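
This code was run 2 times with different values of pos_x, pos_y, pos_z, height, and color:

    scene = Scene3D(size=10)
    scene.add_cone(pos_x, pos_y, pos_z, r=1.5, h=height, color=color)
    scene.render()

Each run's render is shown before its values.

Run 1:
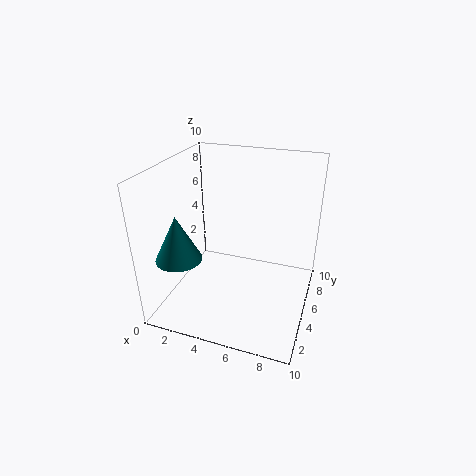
pos_x = 2; pos_y = 2; pos_z = 4.5; height = 3; color = 'teal'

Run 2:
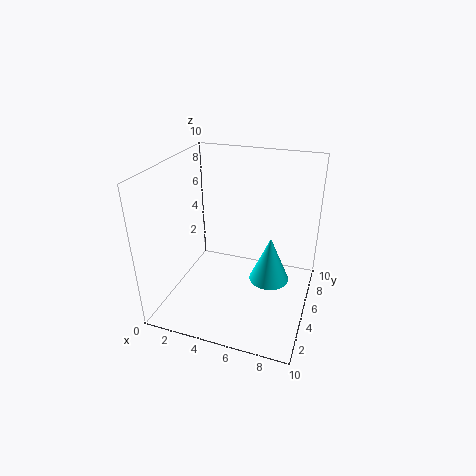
pos_x = 7; pos_y = 6.5; pos_z = 1; height = 3.5; color = 'cyan'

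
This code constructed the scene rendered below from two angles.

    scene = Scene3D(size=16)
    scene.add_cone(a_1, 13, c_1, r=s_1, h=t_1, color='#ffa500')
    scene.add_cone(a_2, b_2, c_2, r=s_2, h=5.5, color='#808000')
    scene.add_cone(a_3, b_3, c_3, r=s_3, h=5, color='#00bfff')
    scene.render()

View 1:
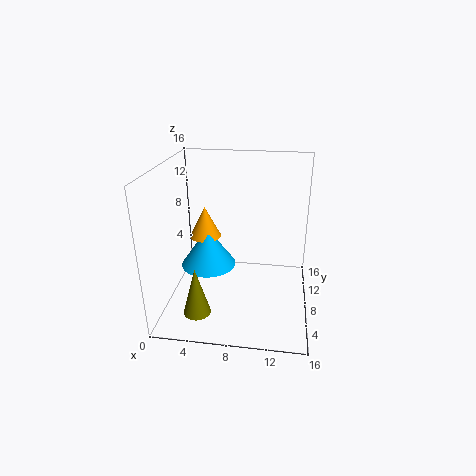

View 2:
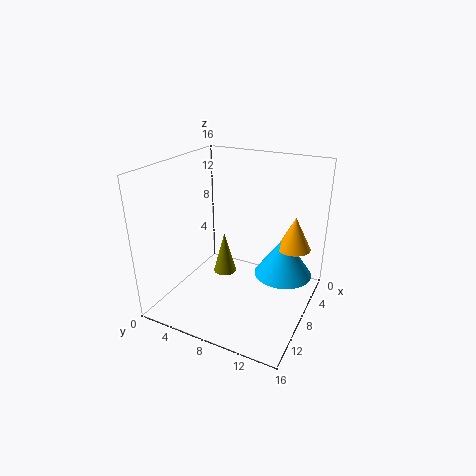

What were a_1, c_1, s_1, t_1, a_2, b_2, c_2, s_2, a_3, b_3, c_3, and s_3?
a_1 = 3, c_1 = 5.5, s_1 = 2, t_1 = 4, a_2 = 4, b_2 = 4, c_2 = 0.5, s_2 = 1.5, a_3 = 3.5, b_3 = 12, c_3 = 2, s_3 = 3.5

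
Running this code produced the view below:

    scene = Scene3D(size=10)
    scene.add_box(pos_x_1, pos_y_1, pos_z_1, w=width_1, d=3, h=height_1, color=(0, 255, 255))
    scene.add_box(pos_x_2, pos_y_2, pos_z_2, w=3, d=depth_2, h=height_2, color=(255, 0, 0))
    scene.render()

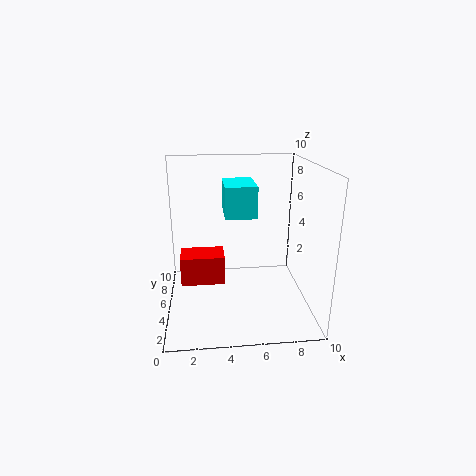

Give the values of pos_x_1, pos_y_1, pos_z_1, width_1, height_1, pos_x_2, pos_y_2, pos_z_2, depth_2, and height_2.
pos_x_1 = 4
pos_y_1 = 3
pos_z_1 = 7
width_1 = 2
height_1 = 2
pos_x_2 = 1
pos_y_2 = 4
pos_z_2 = 2
depth_2 = 2
height_2 = 2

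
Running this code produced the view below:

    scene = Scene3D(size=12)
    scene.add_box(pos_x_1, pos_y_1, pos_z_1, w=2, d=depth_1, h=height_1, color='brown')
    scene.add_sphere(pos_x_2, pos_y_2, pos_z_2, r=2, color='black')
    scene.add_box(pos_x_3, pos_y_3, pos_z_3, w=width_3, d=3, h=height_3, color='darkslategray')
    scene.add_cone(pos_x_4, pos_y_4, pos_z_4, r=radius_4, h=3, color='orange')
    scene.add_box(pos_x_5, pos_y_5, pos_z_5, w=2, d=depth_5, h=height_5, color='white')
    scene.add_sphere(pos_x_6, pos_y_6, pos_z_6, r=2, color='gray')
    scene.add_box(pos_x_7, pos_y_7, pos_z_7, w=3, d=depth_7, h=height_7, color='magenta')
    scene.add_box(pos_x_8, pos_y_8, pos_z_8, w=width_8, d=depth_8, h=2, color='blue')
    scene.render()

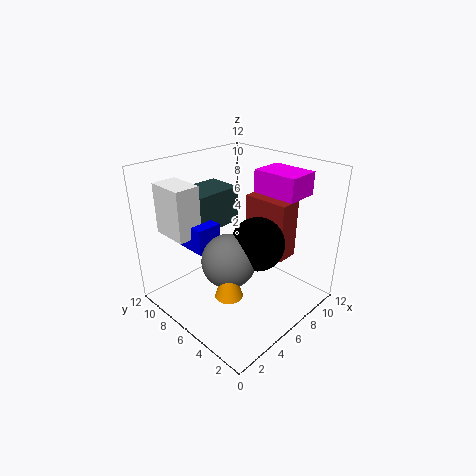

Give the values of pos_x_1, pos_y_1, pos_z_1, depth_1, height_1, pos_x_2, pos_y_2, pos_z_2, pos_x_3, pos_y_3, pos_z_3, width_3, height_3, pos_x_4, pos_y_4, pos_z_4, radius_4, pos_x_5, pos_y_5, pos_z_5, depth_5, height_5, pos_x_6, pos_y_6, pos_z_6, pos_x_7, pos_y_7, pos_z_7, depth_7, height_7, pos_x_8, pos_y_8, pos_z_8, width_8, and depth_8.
pos_x_1 = 8, pos_y_1 = 3, pos_z_1 = 4, depth_1 = 4, height_1 = 5, pos_x_2 = 5, pos_y_2 = 3, pos_z_2 = 7, pos_x_3 = 3, pos_y_3 = 7, pos_z_3 = 7, width_3 = 4, height_3 = 3, pos_x_4 = 2, pos_y_4 = 3, pos_z_4 = 4, radius_4 = 1, pos_x_5 = 1, pos_y_5 = 7, pos_z_5 = 7, depth_5 = 3, height_5 = 4, pos_x_6 = 3, pos_y_6 = 4, pos_z_6 = 6, pos_x_7 = 9, pos_y_7 = 3, pos_z_7 = 9, depth_7 = 4, height_7 = 2, pos_x_8 = 2, pos_y_8 = 6, pos_z_8 = 6, width_8 = 2, depth_8 = 3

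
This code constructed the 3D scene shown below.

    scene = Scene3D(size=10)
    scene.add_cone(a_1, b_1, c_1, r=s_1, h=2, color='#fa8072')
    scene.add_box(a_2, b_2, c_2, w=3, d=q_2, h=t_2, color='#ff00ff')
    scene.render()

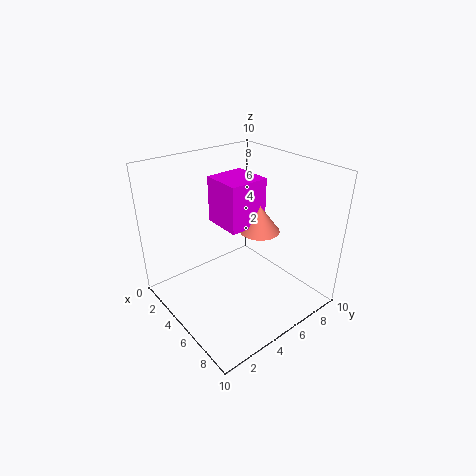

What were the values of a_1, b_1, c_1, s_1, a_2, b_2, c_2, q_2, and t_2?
a_1 = 4.5
b_1 = 7.5
c_1 = 4.5
s_1 = 1.5
a_2 = 1.5
b_2 = 5
c_2 = 5
q_2 = 3
t_2 = 3.5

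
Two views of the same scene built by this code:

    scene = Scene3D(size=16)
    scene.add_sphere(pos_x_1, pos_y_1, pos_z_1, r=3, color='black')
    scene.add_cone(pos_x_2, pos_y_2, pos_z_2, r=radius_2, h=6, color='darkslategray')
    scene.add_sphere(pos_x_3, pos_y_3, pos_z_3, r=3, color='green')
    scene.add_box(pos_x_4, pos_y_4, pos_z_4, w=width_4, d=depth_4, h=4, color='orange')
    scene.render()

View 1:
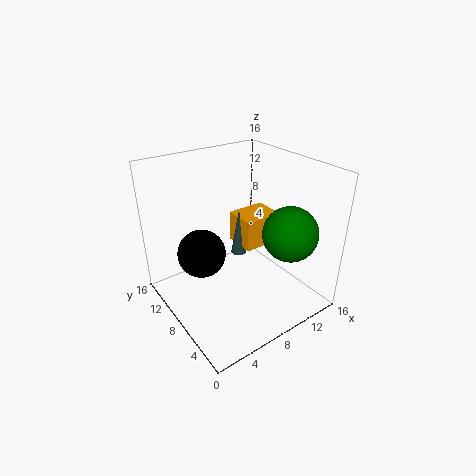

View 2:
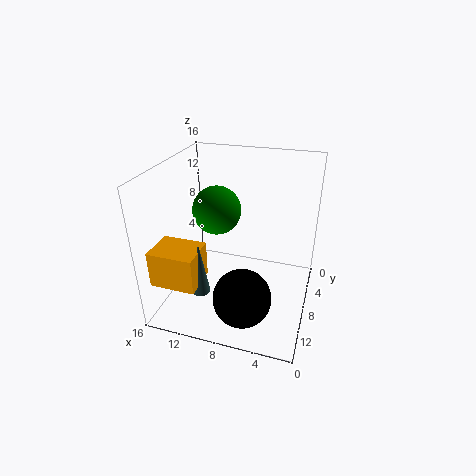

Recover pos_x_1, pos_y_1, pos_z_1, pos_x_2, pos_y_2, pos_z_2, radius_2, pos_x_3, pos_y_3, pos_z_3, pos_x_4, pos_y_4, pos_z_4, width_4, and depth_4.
pos_x_1 = 6; pos_y_1 = 13; pos_z_1 = 4; pos_x_2 = 11; pos_y_2 = 12; pos_z_2 = 3; radius_2 = 1; pos_x_3 = 12; pos_y_3 = 4; pos_z_3 = 9; pos_x_4 = 11; pos_y_4 = 10; pos_z_4 = 4; width_4 = 5; depth_4 = 4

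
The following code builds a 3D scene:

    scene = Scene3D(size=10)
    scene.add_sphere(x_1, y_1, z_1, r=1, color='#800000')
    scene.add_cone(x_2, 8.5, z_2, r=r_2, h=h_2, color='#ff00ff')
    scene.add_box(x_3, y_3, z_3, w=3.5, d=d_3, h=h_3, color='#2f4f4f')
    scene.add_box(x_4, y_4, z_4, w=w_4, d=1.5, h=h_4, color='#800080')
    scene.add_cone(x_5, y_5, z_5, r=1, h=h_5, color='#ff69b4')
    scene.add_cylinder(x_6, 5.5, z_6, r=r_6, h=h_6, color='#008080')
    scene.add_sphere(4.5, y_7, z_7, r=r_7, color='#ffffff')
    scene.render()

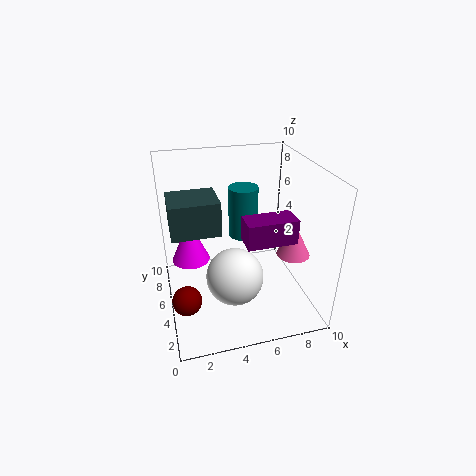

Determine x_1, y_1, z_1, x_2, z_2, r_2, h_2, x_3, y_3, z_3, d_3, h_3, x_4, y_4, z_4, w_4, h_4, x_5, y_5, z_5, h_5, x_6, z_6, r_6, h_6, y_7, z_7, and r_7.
x_1 = 1; y_1 = 3.5; z_1 = 1.5; x_2 = 2; z_2 = 1.5; r_2 = 1.5; h_2 = 3.5; x_3 = 0.5; y_3 = 5.5; z_3 = 5; d_3 = 3; h_3 = 2.5; x_4 = 4.5; y_4 = 1; z_4 = 6.5; w_4 = 3; h_4 = 1.5; x_5 = 7.5; y_5 = 1.5; z_5 = 5.5; h_5 = 2; x_6 = 5.5; z_6 = 5; r_6 = 1; h_6 = 3.5; y_7 = 4; z_7 = 2.5; r_7 = 2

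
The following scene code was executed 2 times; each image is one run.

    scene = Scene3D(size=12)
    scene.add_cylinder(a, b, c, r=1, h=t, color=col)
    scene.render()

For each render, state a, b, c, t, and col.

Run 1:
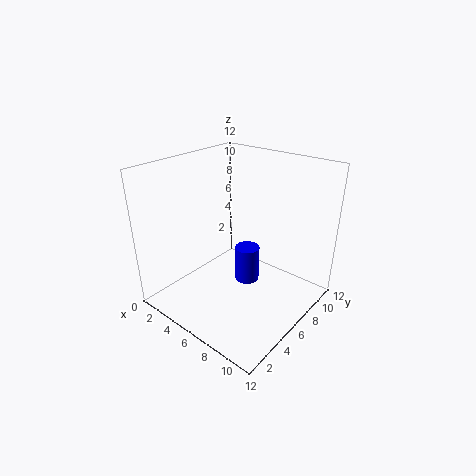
a = 7, b = 6, c = 2.5, t = 3, col = 'blue'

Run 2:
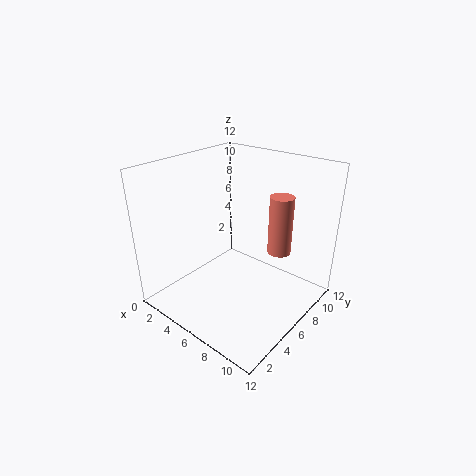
a = 8.5, b = 8.5, c = 4.5, t = 5, col = 'salmon'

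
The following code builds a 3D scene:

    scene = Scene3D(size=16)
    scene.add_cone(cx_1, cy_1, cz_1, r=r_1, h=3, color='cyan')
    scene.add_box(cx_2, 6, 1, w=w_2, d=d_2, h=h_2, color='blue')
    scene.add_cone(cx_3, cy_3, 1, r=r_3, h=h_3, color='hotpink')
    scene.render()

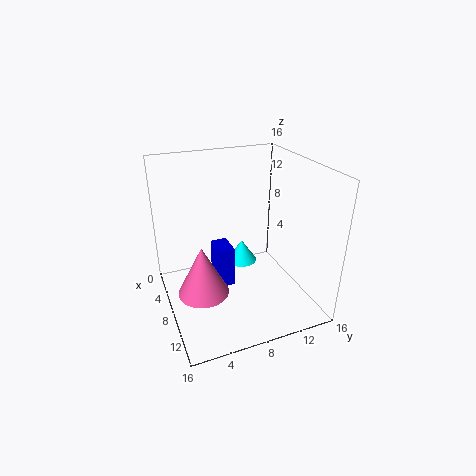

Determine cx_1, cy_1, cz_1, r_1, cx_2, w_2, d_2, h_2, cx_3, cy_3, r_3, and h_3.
cx_1 = 2
cy_1 = 11
cz_1 = 1
r_1 = 2
cx_2 = 4
w_2 = 3
d_2 = 2
h_2 = 5
cx_3 = 7
cy_3 = 4
r_3 = 3
h_3 = 6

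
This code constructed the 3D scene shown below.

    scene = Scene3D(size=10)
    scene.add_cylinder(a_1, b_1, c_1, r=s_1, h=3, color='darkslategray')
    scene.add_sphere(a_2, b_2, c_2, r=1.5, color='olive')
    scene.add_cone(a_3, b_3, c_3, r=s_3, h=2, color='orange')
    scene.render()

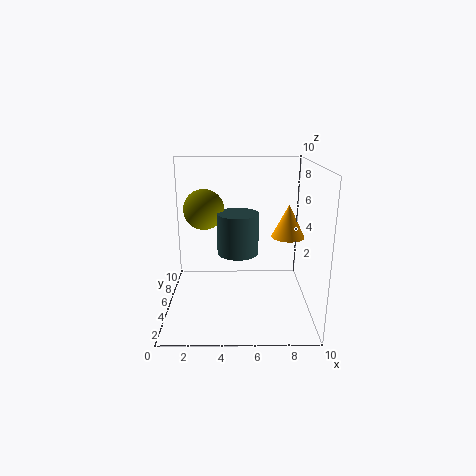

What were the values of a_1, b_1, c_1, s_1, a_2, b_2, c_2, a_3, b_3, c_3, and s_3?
a_1 = 5
b_1 = 6
c_1 = 3.5
s_1 = 1.5
a_2 = 2.5
b_2 = 7
c_2 = 6.5
a_3 = 8
b_3 = 2.5
c_3 = 6
s_3 = 1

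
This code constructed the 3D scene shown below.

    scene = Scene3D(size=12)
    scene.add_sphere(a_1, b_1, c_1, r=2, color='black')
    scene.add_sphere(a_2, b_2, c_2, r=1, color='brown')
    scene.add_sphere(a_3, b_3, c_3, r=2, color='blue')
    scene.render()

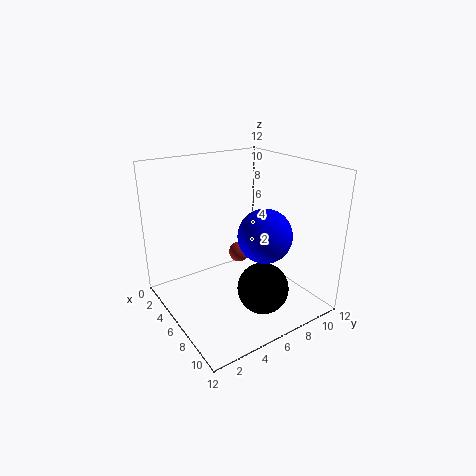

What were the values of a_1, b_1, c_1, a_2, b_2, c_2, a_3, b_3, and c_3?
a_1 = 9.5; b_1 = 6; c_1 = 3; a_2 = 2.5; b_2 = 8.5; c_2 = 2.5; a_3 = 9.5; b_3 = 6; c_3 = 7.5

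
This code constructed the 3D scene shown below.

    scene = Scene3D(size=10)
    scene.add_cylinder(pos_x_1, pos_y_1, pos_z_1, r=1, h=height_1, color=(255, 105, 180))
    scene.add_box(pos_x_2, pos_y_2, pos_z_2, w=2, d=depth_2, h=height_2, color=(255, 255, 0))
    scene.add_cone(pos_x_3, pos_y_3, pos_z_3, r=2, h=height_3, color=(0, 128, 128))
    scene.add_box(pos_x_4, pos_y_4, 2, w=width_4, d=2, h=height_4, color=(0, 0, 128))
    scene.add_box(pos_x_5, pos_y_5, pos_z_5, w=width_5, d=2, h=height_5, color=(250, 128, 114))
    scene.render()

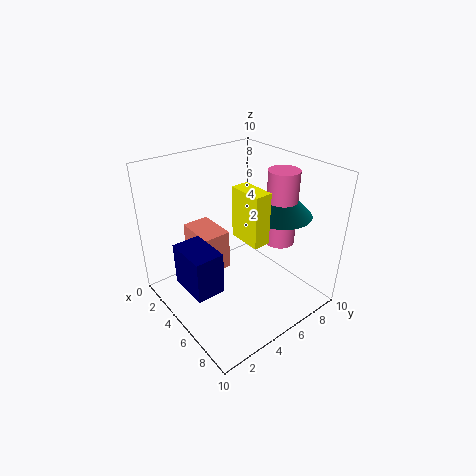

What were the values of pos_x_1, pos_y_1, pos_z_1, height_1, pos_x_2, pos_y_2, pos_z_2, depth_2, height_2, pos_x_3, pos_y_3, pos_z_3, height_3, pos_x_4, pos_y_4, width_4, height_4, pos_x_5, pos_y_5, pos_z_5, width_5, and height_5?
pos_x_1 = 7; pos_y_1 = 7; pos_z_1 = 5; height_1 = 5; pos_x_2 = 7; pos_y_2 = 3; pos_z_2 = 7; depth_2 = 1; height_2 = 3; pos_x_3 = 7; pos_y_3 = 7; pos_z_3 = 7; height_3 = 2; pos_x_4 = 3; pos_y_4 = 1; width_4 = 3; height_4 = 3; pos_x_5 = 1; pos_y_5 = 3; pos_z_5 = 2; width_5 = 3; height_5 = 3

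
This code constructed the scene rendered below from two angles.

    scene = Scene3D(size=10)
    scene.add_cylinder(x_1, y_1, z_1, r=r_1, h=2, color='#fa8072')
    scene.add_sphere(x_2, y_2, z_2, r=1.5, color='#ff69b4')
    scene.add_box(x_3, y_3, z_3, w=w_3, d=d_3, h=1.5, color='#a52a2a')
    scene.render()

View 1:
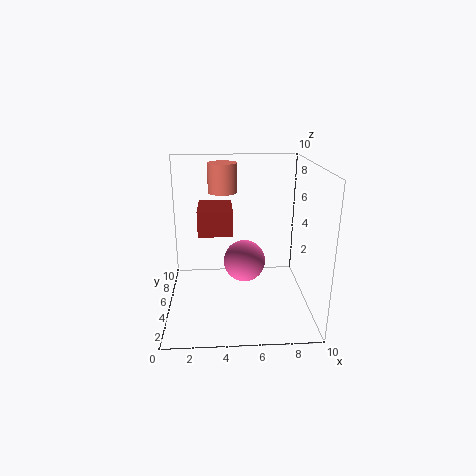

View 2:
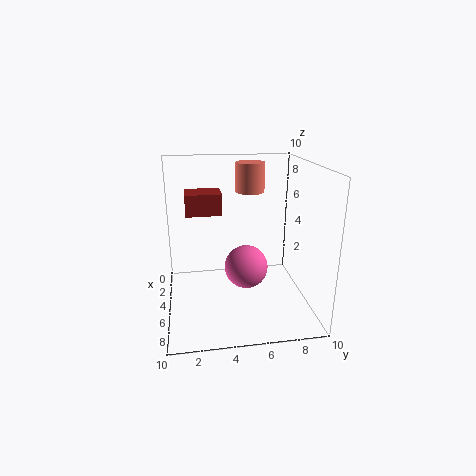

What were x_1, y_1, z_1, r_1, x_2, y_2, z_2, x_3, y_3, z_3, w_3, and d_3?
x_1 = 4
y_1 = 6
z_1 = 8
r_1 = 1
x_2 = 5.5
y_2 = 5.5
z_2 = 3
x_3 = 2.5
y_3 = 1.5
z_3 = 6.5
w_3 = 2
d_3 = 2.5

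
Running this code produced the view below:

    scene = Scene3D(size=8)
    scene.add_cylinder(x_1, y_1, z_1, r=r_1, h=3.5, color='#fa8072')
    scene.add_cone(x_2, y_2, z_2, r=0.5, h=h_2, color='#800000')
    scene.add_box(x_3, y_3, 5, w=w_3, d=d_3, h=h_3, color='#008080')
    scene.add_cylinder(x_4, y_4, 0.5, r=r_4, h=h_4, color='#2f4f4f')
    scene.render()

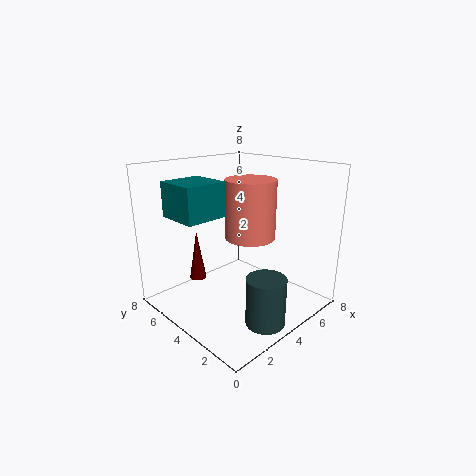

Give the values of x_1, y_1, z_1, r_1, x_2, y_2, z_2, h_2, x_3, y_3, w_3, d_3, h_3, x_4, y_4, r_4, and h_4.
x_1 = 5.5
y_1 = 4.5
z_1 = 3.5
r_1 = 1.5
x_2 = 3
y_2 = 6.5
z_2 = 1
h_2 = 3
x_3 = 1.5
y_3 = 5
w_3 = 2.5
d_3 = 2.5
h_3 = 2
x_4 = 3
y_4 = 1
r_4 = 1
h_4 = 2.5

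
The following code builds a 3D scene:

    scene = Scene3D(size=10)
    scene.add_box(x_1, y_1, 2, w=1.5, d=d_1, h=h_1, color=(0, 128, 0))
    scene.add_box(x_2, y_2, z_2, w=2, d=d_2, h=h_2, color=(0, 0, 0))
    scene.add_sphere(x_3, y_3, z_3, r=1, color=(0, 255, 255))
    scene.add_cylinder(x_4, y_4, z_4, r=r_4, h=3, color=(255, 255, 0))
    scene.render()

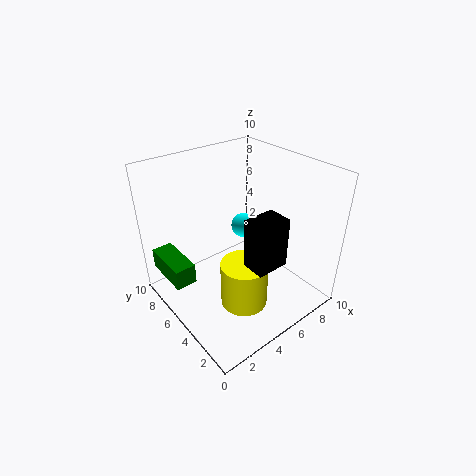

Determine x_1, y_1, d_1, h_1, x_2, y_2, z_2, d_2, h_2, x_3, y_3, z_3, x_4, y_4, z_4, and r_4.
x_1 = 0.5
y_1 = 6
d_1 = 3.5
h_1 = 1.5
x_2 = 3
y_2 = 0.5
z_2 = 5.5
d_2 = 1.5
h_2 = 3
x_3 = 8
y_3 = 8
z_3 = 3.5
x_4 = 3.5
y_4 = 2.5
z_4 = 2
r_4 = 1.5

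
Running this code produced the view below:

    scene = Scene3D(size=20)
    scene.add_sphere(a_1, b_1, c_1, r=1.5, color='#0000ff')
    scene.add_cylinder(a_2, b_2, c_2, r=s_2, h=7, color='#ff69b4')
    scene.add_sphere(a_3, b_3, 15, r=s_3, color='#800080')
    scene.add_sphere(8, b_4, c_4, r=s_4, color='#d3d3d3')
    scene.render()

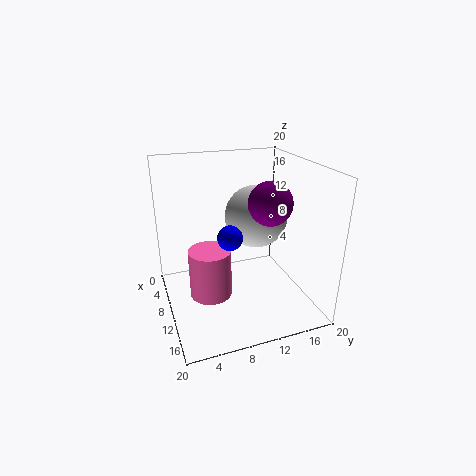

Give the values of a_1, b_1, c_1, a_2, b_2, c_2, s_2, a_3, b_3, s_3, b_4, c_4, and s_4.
a_1 = 15.5; b_1 = 7; c_1 = 13; a_2 = 9.5; b_2 = 6; c_2 = 1.5; s_2 = 3; a_3 = 11.5; b_3 = 14; s_3 = 3; b_4 = 13.5; c_4 = 12; s_4 = 4.5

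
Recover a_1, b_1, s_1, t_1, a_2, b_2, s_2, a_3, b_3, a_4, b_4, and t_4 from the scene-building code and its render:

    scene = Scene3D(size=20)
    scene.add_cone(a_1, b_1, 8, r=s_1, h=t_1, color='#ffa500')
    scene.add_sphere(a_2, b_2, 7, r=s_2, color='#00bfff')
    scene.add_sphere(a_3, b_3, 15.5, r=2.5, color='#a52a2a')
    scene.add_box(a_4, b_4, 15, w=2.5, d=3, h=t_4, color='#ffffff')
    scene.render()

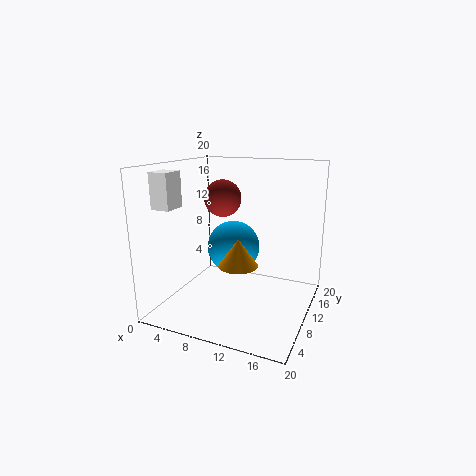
a_1 = 12
b_1 = 5.5
s_1 = 2.5
t_1 = 3.5
a_2 = 7.5
b_2 = 14
s_2 = 4
a_3 = 8
b_3 = 9.5
a_4 = 2
b_4 = 2
t_4 = 4.5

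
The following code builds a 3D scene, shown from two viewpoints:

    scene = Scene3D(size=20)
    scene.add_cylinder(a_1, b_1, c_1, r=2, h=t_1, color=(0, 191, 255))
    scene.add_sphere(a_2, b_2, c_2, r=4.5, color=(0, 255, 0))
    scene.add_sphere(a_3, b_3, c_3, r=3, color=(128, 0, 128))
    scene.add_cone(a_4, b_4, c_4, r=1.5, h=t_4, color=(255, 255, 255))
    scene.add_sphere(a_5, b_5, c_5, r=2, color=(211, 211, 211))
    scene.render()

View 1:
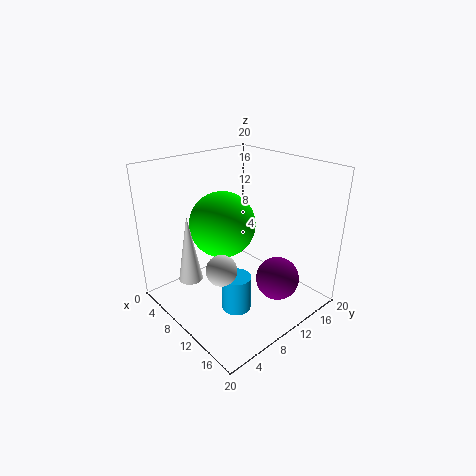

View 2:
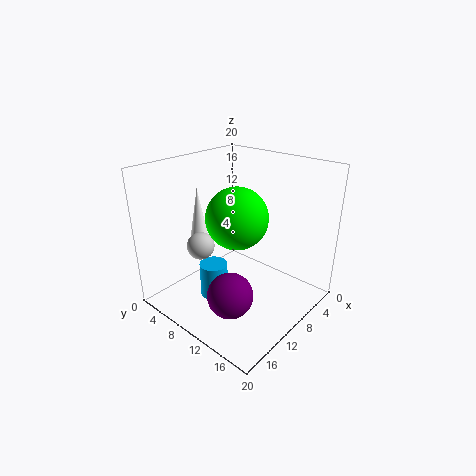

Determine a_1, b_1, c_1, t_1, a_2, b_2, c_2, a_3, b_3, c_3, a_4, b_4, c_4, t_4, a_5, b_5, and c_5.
a_1 = 12.5
b_1 = 7.5
c_1 = 1
t_1 = 5
a_2 = 8.5
b_2 = 8.5
c_2 = 12
a_3 = 15
b_3 = 13
c_3 = 4.5
a_4 = 10
b_4 = 2
c_4 = 7
t_4 = 8.5
a_5 = 12.5
b_5 = 5
c_5 = 8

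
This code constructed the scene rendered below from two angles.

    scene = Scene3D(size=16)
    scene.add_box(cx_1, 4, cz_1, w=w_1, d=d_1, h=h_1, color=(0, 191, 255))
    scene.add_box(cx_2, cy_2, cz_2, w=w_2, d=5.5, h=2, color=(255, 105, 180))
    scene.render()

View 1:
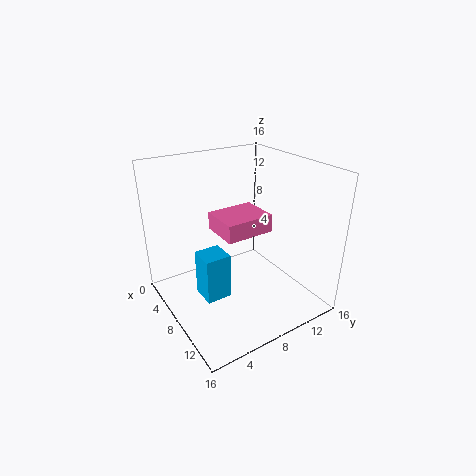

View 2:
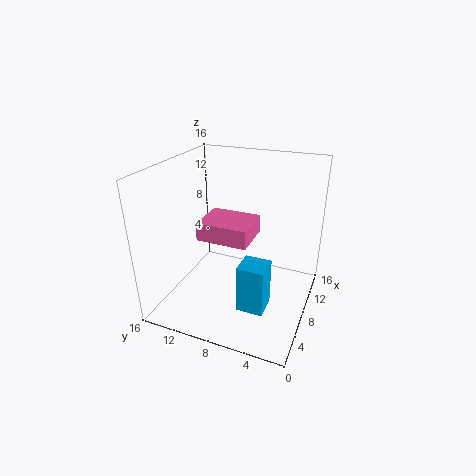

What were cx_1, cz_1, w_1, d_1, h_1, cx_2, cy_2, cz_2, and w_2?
cx_1 = 5
cz_1 = 0.5
w_1 = 3
d_1 = 3
h_1 = 5.5
cx_2 = 5
cy_2 = 6
cz_2 = 8.5
w_2 = 4.5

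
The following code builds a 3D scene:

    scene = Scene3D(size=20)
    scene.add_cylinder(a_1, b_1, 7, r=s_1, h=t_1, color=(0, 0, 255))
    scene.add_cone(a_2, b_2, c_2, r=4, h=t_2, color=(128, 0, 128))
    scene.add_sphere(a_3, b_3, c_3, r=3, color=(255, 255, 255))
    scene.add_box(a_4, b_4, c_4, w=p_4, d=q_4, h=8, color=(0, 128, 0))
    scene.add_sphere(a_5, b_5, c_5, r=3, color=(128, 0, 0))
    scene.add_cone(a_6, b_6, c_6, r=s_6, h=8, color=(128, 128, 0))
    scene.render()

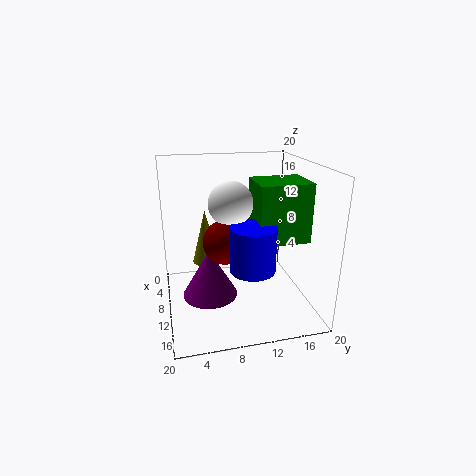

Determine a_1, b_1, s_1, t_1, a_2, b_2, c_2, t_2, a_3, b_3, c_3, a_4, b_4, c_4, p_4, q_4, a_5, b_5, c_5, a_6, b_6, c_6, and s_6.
a_1 = 14; b_1 = 11; s_1 = 3; t_1 = 6; a_2 = 9; b_2 = 6; c_2 = 1; t_2 = 7; a_3 = 10; b_3 = 9; c_3 = 15; a_4 = 8; b_4 = 12; c_4 = 10; p_4 = 6; q_4 = 7; a_5 = 11; b_5 = 8; c_5 = 10; a_6 = 6; b_6 = 6; c_6 = 5; s_6 = 2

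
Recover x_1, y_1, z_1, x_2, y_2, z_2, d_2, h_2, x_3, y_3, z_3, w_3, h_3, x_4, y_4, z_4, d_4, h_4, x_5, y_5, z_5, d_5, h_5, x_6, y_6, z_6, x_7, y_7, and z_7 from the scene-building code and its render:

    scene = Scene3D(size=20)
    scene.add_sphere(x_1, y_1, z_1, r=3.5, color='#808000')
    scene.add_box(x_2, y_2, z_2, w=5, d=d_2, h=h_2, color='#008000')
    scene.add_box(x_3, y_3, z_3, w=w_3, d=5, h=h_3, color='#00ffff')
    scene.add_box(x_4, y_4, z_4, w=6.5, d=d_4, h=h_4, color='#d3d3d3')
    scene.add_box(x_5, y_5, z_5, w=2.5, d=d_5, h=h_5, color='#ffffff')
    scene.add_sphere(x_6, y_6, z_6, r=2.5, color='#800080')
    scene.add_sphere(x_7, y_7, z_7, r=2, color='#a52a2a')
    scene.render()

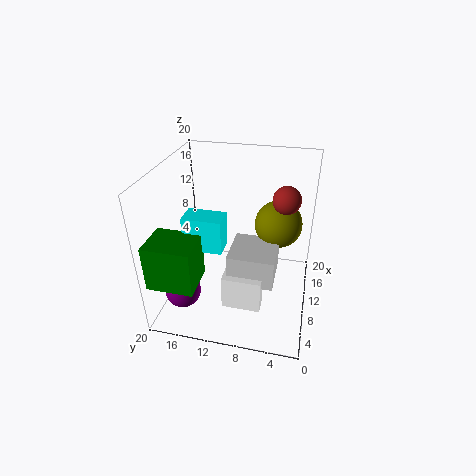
x_1 = 15
y_1 = 5
z_1 = 10
x_2 = 0.5
y_2 = 13.5
z_2 = 7
d_2 = 6
h_2 = 6
x_3 = 5
y_3 = 11
z_3 = 10.5
w_3 = 3
h_3 = 4.5
x_4 = 7
y_4 = 4.5
z_4 = 4
d_4 = 6.5
h_4 = 4.5
x_5 = 6
y_5 = 6
z_5 = 0.5
d_5 = 5.5
h_5 = 5
x_6 = 5.5
y_6 = 17
z_6 = 3
x_7 = 14
y_7 = 4
z_7 = 14.5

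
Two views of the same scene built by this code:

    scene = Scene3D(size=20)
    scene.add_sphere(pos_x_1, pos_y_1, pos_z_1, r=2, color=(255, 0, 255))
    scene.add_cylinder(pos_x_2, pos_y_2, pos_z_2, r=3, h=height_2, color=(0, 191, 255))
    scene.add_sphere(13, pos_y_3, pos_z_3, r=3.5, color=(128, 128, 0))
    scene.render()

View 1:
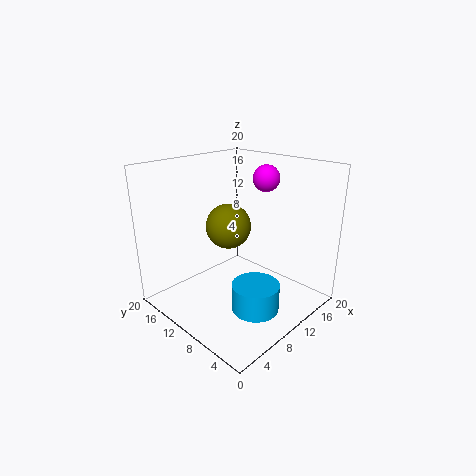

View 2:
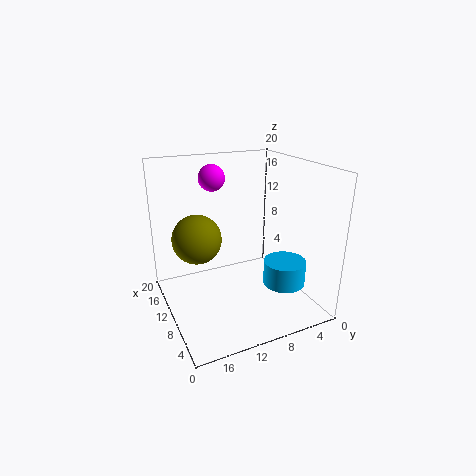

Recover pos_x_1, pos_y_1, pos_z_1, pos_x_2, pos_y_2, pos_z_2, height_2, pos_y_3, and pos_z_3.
pos_x_1 = 17, pos_y_1 = 11, pos_z_1 = 17, pos_x_2 = 7, pos_y_2 = 4, pos_z_2 = 3, height_2 = 3.5, pos_y_3 = 15, pos_z_3 = 9.5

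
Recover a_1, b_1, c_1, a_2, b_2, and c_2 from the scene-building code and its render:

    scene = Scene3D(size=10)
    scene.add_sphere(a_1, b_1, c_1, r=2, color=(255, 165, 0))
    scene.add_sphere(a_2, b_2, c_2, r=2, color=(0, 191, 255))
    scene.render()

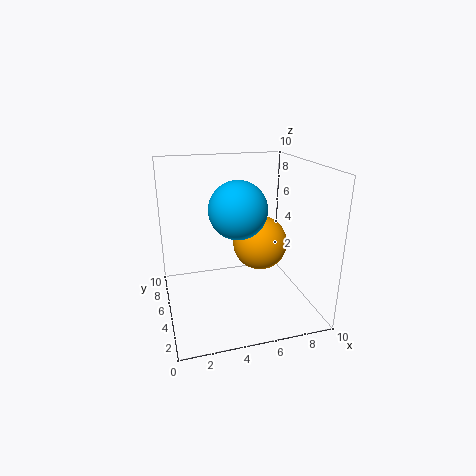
a_1 = 7; b_1 = 6; c_1 = 4; a_2 = 5; b_2 = 5; c_2 = 7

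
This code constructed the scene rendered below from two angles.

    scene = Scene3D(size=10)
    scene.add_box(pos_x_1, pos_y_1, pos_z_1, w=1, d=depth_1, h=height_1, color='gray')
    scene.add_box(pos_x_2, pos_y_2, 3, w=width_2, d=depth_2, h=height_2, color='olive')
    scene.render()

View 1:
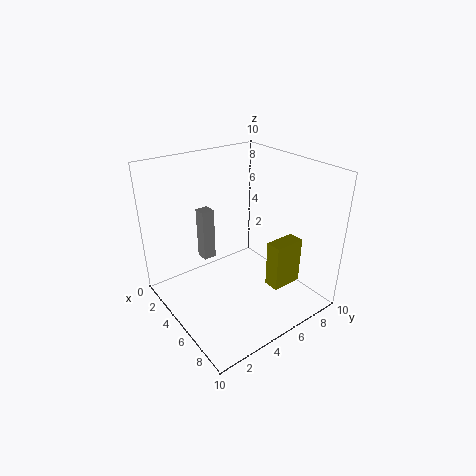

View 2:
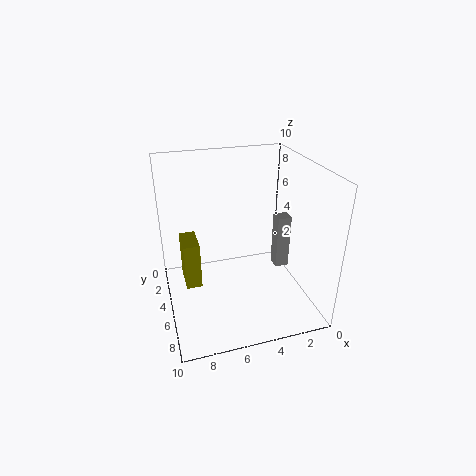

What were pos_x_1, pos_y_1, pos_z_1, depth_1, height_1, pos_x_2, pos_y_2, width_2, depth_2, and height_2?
pos_x_1 = 1; pos_y_1 = 4; pos_z_1 = 2; depth_1 = 1; height_1 = 4; pos_x_2 = 8; pos_y_2 = 5; width_2 = 1; depth_2 = 2; height_2 = 3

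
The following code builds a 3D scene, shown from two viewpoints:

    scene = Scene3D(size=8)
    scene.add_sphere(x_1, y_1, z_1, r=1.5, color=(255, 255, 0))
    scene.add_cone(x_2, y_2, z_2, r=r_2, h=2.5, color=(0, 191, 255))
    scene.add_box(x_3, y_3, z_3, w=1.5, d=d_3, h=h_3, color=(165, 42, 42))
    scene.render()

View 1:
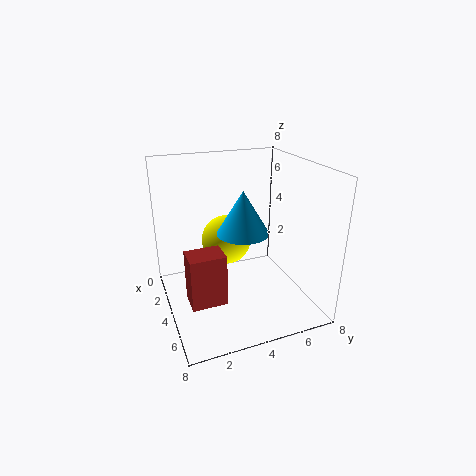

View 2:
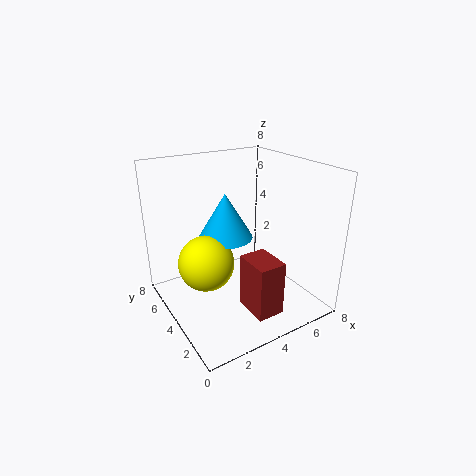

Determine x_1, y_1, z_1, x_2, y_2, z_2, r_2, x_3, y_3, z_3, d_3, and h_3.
x_1 = 2; y_1 = 4; z_1 = 3; x_2 = 3.5; y_2 = 4.5; z_2 = 4; r_2 = 1.5; x_3 = 3.5; y_3 = 1; z_3 = 0.5; d_3 = 2; h_3 = 3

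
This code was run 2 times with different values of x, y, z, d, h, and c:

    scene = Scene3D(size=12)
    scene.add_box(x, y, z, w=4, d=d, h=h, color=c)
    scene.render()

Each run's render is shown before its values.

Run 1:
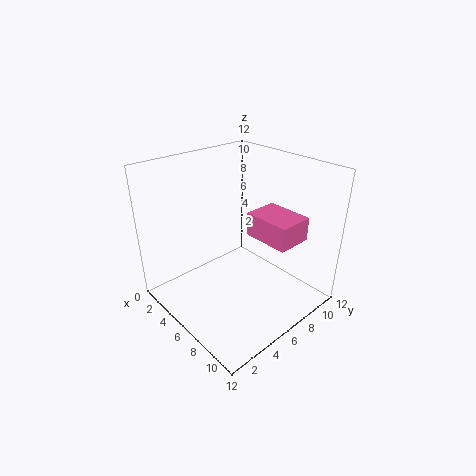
x = 6
y = 7
z = 6
d = 3
h = 2
c = 'hotpink'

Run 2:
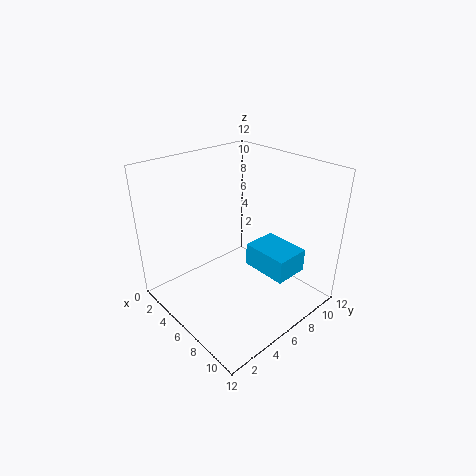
x = 6
y = 7
z = 3
d = 3
h = 2
c = 'deepskyblue'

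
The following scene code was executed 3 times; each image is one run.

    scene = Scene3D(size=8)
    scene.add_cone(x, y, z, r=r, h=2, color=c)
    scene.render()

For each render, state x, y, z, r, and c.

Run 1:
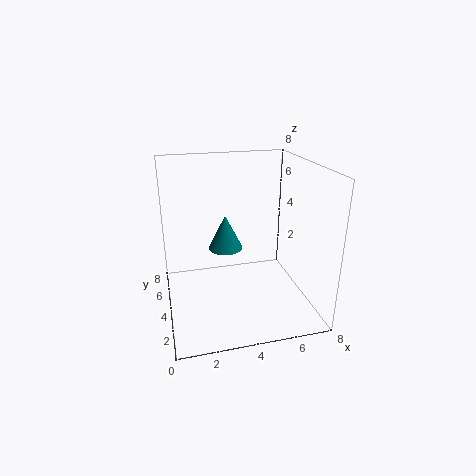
x = 3.5; y = 5; z = 3; r = 1; c = 'teal'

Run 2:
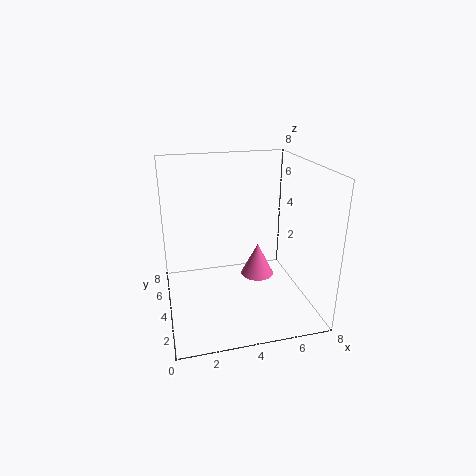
x = 5.5; y = 5; z = 1; r = 1; c = 'hotpink'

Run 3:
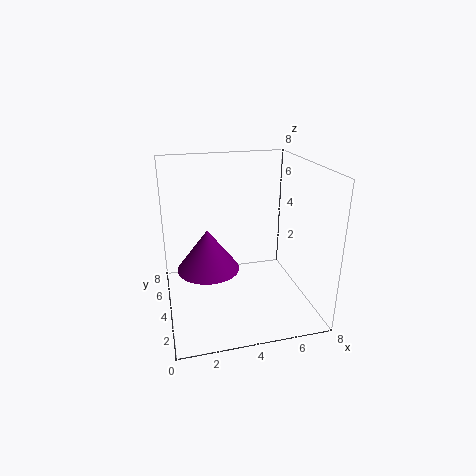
x = 2; y = 2; z = 3.5; r = 1.5; c = 'purple'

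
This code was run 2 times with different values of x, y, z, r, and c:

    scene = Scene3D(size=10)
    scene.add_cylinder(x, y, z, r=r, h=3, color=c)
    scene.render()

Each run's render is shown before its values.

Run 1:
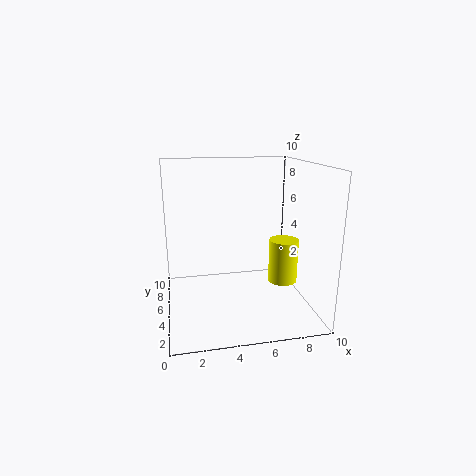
x = 8; y = 4; z = 2; r = 1; c = 'yellow'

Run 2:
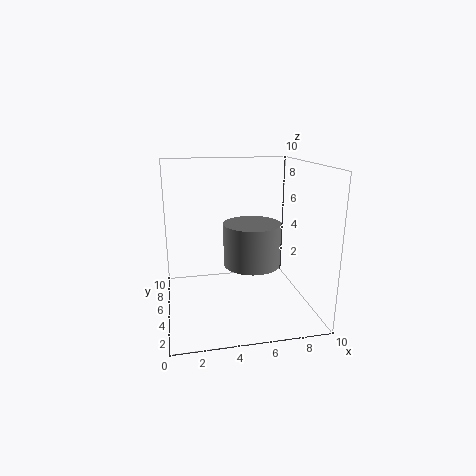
x = 6; y = 5; z = 3; r = 2; c = 'gray'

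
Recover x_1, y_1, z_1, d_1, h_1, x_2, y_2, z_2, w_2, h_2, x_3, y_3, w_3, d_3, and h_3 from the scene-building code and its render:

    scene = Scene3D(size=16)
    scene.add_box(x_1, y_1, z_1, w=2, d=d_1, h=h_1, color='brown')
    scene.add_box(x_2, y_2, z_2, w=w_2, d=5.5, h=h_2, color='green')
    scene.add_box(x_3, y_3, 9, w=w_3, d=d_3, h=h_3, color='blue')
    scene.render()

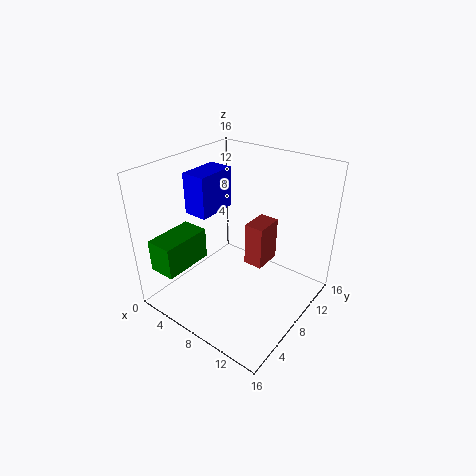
x_1 = 10; y_1 = 6.5; z_1 = 6.5; d_1 = 3; h_1 = 4.5; x_2 = 2; y_2 = 0.5; z_2 = 5.5; w_2 = 3; h_2 = 3.5; x_3 = 0.5; y_3 = 7.5; w_3 = 3; d_3 = 5; h_3 = 5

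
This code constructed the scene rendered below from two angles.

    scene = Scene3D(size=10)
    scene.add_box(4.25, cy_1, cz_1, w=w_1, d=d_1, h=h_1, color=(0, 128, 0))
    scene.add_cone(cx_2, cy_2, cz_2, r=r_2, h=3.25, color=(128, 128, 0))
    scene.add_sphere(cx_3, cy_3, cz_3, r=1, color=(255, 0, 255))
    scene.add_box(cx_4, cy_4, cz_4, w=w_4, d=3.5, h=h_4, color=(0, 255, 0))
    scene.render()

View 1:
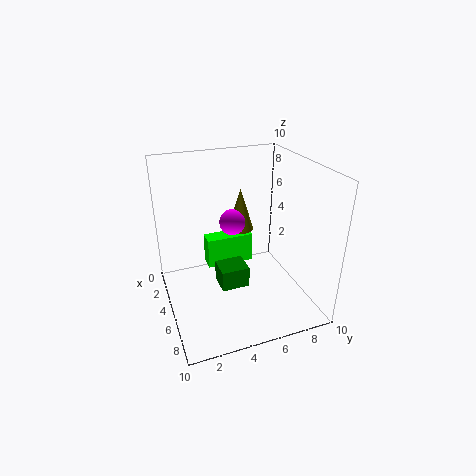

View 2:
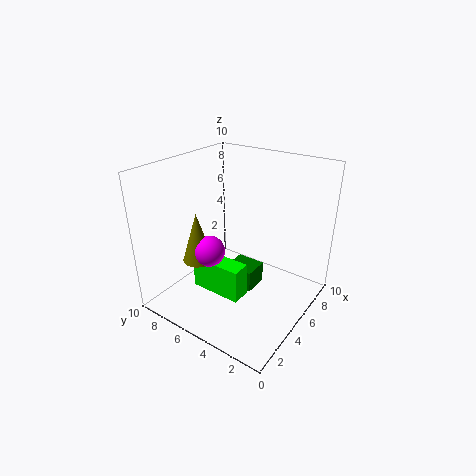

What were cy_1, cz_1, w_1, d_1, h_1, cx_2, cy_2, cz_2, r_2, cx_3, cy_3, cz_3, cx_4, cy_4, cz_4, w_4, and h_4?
cy_1 = 3.5, cz_1 = 1.5, w_1 = 1.75, d_1 = 2, h_1 = 1.5, cx_2 = 2.25, cy_2 = 6.25, cz_2 = 4.25, r_2 = 1, cx_3 = 2.5, cy_3 = 5.5, cz_3 = 5, cx_4 = 2.25, cy_4 = 3.25, cz_4 = 2, w_4 = 1.25, h_4 = 2.25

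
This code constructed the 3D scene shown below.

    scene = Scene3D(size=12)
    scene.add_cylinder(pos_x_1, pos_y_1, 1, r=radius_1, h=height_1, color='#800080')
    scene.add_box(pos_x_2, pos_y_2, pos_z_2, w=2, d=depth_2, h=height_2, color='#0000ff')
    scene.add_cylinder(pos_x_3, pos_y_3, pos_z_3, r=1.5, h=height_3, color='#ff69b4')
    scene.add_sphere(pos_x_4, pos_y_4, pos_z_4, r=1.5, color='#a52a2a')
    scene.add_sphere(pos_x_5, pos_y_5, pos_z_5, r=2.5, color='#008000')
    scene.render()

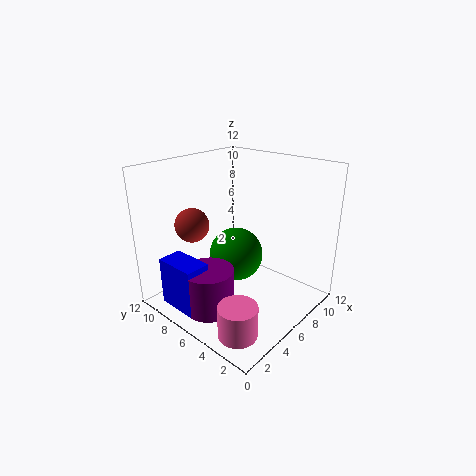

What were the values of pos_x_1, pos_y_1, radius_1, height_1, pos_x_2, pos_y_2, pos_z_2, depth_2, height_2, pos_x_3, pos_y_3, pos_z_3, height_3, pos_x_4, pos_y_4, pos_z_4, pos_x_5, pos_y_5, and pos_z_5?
pos_x_1 = 2.5; pos_y_1 = 6; radius_1 = 2; height_1 = 3.5; pos_x_2 = 0.5; pos_y_2 = 6; pos_z_2 = 1; depth_2 = 3.5; height_2 = 4; pos_x_3 = 2; pos_y_3 = 2.5; pos_z_3 = 0.5; height_3 = 2.5; pos_x_4 = 4.5; pos_y_4 = 10; pos_z_4 = 6.5; pos_x_5 = 8; pos_y_5 = 8; pos_z_5 = 3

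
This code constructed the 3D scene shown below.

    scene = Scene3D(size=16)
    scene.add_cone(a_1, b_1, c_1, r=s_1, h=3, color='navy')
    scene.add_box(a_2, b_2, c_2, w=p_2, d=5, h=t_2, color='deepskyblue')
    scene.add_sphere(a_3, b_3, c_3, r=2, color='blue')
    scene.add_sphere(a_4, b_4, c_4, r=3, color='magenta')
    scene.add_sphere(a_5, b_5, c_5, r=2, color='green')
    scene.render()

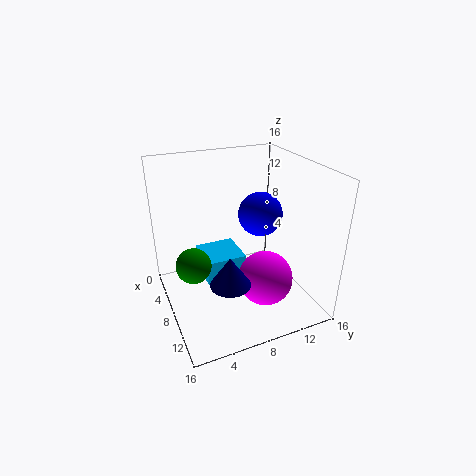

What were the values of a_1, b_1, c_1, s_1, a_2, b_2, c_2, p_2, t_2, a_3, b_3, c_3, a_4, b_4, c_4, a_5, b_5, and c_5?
a_1 = 13
b_1 = 5
c_1 = 6
s_1 = 2
a_2 = 1
b_2 = 5
c_2 = 1
p_2 = 5
t_2 = 3
a_3 = 13
b_3 = 8
c_3 = 13
a_4 = 11
b_4 = 10
c_4 = 4
a_5 = 7
b_5 = 3
c_5 = 5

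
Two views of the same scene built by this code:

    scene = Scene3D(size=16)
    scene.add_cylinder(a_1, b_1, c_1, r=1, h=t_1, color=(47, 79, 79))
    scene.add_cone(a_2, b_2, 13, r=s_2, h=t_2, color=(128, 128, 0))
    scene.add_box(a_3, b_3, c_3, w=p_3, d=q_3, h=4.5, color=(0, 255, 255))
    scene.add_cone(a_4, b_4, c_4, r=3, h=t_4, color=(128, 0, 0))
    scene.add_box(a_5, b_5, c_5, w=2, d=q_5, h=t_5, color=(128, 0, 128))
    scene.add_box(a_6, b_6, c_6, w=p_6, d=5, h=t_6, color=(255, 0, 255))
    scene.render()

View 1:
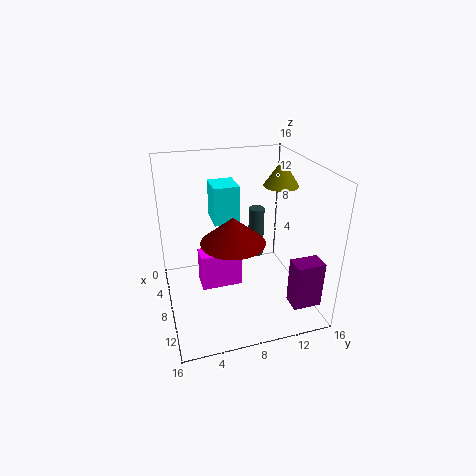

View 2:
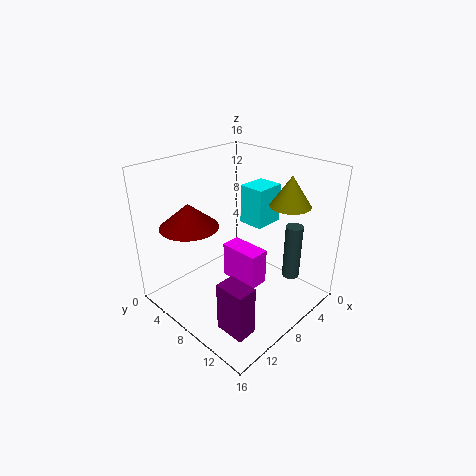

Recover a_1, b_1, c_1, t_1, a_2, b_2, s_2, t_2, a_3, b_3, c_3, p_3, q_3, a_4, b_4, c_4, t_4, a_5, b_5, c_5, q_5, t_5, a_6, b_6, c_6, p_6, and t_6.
a_1 = 3, b_1 = 12, c_1 = 2.5, t_1 = 6.5, a_2 = 6.5, b_2 = 13.5, s_2 = 2, t_2 = 3, a_3 = 2, b_3 = 6, c_3 = 8.5, p_3 = 3.5, q_3 = 3, a_4 = 13, b_4 = 6, c_4 = 10.5, t_4 = 2.5, a_5 = 13, b_5 = 12, c_5 = 2.5, q_5 = 3, t_5 = 5, a_6 = 4, b_6 = 4, c_6 = 0.5, p_6 = 2.5, t_6 = 4.5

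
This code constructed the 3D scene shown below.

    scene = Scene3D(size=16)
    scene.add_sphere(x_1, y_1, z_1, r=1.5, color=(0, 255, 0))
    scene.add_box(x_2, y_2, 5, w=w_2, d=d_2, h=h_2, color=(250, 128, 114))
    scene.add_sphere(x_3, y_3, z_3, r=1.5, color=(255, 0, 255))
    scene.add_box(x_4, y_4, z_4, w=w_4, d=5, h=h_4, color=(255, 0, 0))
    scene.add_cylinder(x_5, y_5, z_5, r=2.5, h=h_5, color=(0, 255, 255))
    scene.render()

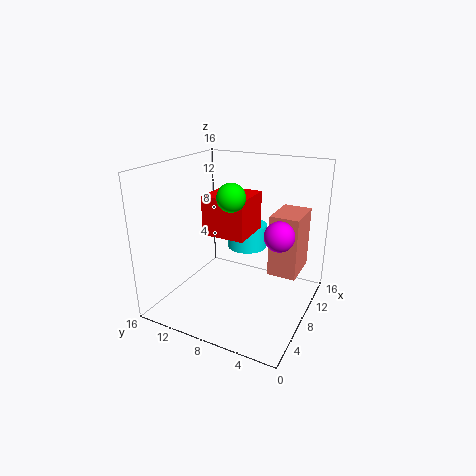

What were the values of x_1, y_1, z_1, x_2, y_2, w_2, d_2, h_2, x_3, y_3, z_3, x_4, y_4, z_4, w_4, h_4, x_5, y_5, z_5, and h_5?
x_1 = 6.5, y_1 = 8, z_1 = 13, x_2 = 7, y_2 = 1, w_2 = 4.5, d_2 = 3, h_2 = 6.5, x_3 = 6, y_3 = 2.5, z_3 = 10, x_4 = 7, y_4 = 7, z_4 = 8, w_4 = 5, h_4 = 4.5, x_5 = 13.5, y_5 = 9.5, z_5 = 4.5, h_5 = 3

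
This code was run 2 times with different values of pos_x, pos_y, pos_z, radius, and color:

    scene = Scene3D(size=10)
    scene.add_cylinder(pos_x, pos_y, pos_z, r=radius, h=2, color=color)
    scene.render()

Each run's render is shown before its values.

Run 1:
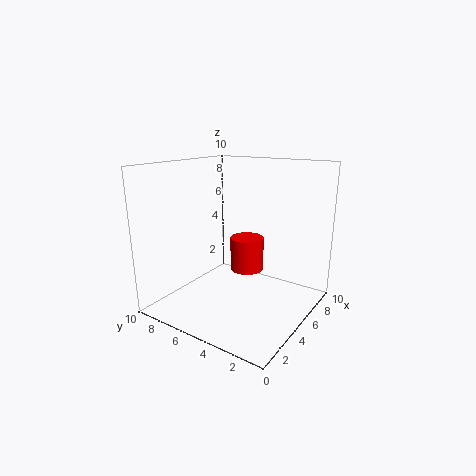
pos_x = 3, pos_y = 3, pos_z = 4, radius = 1, color = 'red'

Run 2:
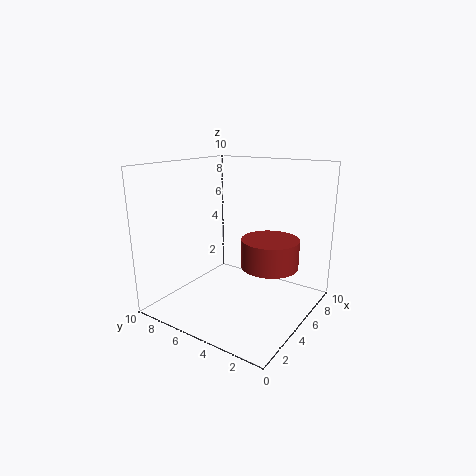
pos_x = 6, pos_y = 3, pos_z = 3, radius = 2, color = 'brown'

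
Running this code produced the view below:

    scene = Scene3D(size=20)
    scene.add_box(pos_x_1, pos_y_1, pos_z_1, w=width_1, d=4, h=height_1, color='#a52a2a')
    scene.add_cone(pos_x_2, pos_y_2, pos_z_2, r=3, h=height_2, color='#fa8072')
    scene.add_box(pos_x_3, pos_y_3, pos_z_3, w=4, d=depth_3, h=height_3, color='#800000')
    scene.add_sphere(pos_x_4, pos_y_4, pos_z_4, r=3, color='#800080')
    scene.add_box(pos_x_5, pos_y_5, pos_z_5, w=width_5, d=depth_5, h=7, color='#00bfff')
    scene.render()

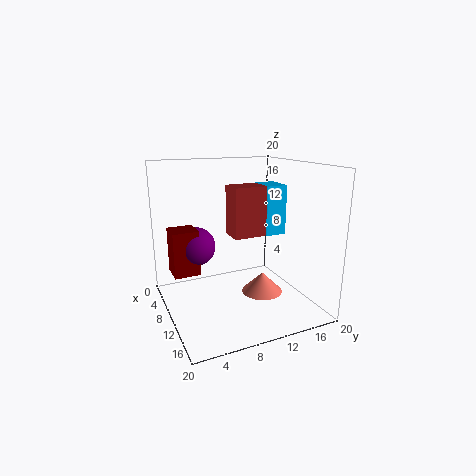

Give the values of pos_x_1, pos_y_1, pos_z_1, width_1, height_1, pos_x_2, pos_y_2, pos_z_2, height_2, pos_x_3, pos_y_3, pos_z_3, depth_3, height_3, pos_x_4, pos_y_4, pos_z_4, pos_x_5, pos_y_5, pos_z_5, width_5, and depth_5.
pos_x_1 = 13; pos_y_1 = 7; pos_z_1 = 12; width_1 = 3; height_1 = 6; pos_x_2 = 10; pos_y_2 = 14; pos_z_2 = 1; height_2 = 3; pos_x_3 = 1; pos_y_3 = 2; pos_z_3 = 3; depth_3 = 4; height_3 = 7; pos_x_4 = 3; pos_y_4 = 6; pos_z_4 = 7; pos_x_5 = 7; pos_y_5 = 14; pos_z_5 = 10; width_5 = 4; depth_5 = 3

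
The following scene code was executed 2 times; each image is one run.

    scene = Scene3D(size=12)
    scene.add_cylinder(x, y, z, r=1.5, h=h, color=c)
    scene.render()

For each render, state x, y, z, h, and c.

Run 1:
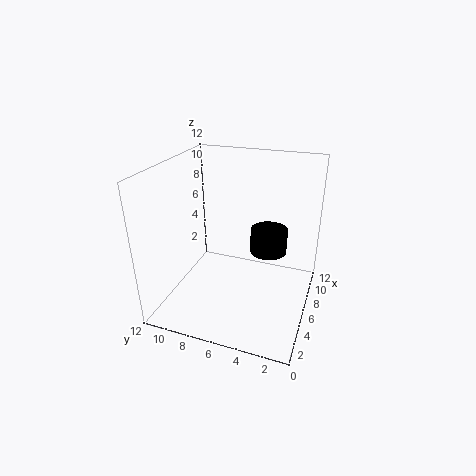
x = 6.5
y = 3.5
z = 5
h = 2
c = 'black'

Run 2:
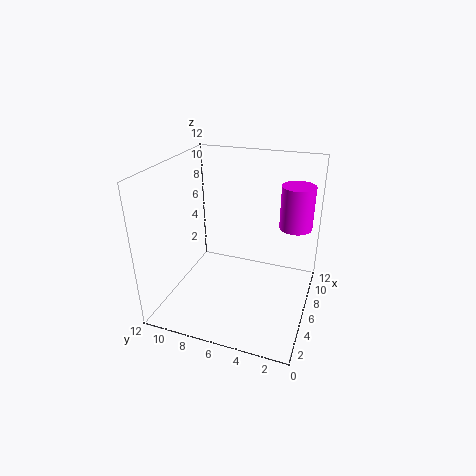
x = 10.5
y = 2
z = 5.5
h = 4
c = 'magenta'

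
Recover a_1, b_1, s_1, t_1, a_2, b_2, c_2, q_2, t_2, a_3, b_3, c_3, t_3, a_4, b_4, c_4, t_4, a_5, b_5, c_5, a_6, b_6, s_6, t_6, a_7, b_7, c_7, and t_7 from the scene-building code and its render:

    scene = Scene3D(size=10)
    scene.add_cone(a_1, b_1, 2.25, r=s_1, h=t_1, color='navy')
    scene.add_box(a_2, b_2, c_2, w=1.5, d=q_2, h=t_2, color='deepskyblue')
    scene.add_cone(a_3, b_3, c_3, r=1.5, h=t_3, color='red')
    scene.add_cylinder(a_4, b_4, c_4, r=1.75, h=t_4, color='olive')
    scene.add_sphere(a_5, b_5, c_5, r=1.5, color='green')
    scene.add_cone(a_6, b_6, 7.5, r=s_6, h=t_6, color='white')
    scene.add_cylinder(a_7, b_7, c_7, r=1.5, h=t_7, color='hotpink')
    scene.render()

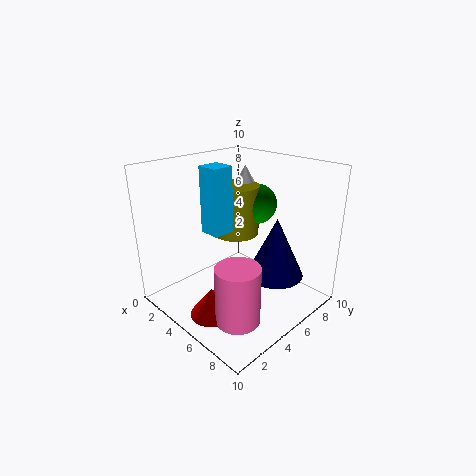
a_1 = 7, b_1 = 6.75, s_1 = 2, t_1 = 4.25, a_2 = 3.25, b_2 = 3.25, c_2 = 5.5, q_2 = 1.5, t_2 = 4.5, a_3 = 5.25, b_3 = 2.25, c_3 = 0.25, t_3 = 2, a_4 = 3, b_4 = 6.75, c_4 = 4.25, t_4 = 3.75, a_5 = 4, b_5 = 8, c_5 = 6.5, a_6 = 2.75, b_6 = 8, s_6 = 1, t_6 = 1.75, a_7 = 7, b_7 = 3, c_7 = 0.25, t_7 = 4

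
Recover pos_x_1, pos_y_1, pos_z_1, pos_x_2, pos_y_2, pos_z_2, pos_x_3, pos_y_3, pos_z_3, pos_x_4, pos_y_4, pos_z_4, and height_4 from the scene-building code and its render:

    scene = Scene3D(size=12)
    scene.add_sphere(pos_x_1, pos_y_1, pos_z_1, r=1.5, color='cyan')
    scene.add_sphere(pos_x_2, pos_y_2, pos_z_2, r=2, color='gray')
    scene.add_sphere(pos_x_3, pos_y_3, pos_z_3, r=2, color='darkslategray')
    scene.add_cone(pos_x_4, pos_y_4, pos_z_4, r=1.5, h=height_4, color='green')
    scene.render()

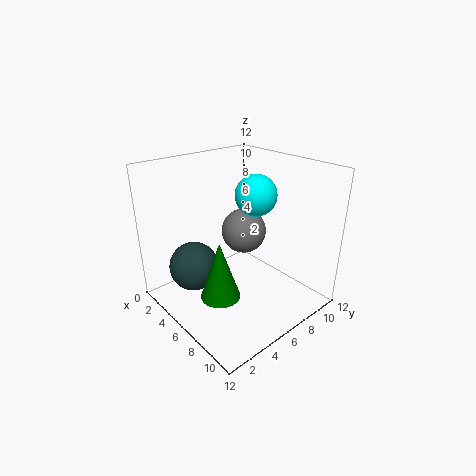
pos_x_1 = 8.5, pos_y_1 = 5.5, pos_z_1 = 10.5, pos_x_2 = 4.5, pos_y_2 = 8, pos_z_2 = 5.5, pos_x_3 = 4.5, pos_y_3 = 2.5, pos_z_3 = 4, pos_x_4 = 8, pos_y_4 = 2.5, pos_z_4 = 3, height_4 = 4.5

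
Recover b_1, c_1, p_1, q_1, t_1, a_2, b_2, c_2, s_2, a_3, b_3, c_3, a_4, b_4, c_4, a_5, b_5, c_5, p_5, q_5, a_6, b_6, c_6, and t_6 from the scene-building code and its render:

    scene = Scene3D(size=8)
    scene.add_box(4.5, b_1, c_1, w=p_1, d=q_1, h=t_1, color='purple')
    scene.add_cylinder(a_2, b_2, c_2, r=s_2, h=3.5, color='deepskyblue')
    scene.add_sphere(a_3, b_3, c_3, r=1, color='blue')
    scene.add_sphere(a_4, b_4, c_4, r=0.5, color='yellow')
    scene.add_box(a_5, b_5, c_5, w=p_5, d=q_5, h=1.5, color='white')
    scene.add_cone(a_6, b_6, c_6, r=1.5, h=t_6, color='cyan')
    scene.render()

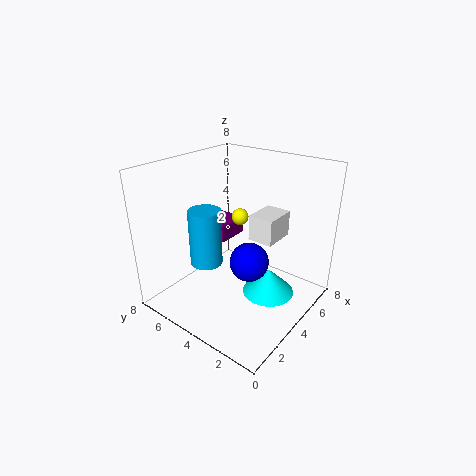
b_1 = 5.5, c_1 = 3, p_1 = 2, q_1 = 2, t_1 = 1, a_2 = 4, b_2 = 6.5, c_2 = 1.5, s_2 = 1, a_3 = 3, b_3 = 2.5, c_3 = 3.5, a_4 = 5.5, b_4 = 5, c_4 = 4.5, a_5 = 5, b_5 = 2.5, c_5 = 3.5, p_5 = 2, q_5 = 1.5, a_6 = 5, b_6 = 2.5, c_6 = 0.5, t_6 = 1.5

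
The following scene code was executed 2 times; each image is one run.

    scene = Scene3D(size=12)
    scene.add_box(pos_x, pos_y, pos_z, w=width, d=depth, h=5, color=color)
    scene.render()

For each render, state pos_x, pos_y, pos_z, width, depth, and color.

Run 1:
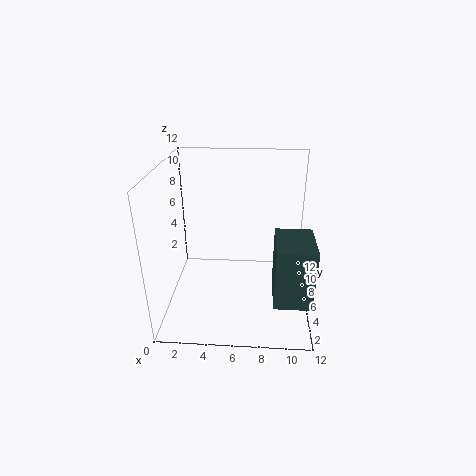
pos_x = 9
pos_y = 2
pos_z = 2
width = 3
depth = 4
color = 'darkslategray'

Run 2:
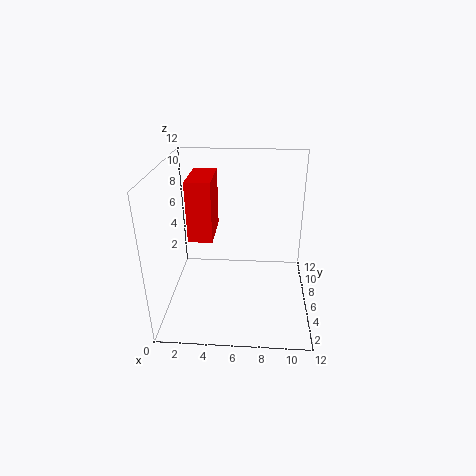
pos_x = 2
pos_y = 5
pos_z = 6
width = 2
depth = 4
color = 'red'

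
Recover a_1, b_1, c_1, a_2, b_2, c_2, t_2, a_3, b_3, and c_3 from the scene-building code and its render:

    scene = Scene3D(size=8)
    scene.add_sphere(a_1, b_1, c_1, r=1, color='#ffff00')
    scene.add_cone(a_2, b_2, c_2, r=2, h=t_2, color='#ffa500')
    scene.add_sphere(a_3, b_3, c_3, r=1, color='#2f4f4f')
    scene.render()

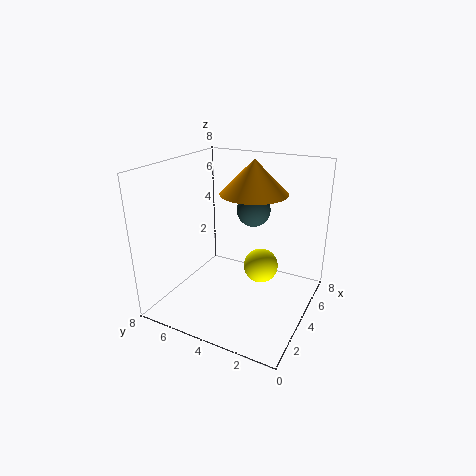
a_1 = 5, b_1 = 3, c_1 = 2, a_2 = 6, b_2 = 4, c_2 = 6, t_2 = 2, a_3 = 6, b_3 = 4, c_3 = 5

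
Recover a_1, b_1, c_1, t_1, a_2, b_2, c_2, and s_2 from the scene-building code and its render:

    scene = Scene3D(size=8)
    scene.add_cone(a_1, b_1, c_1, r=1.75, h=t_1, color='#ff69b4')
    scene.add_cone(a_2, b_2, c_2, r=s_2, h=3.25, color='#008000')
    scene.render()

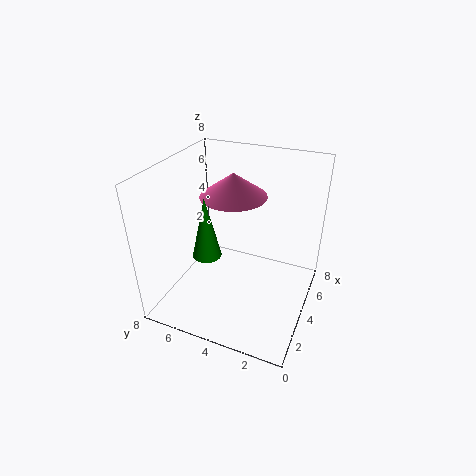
a_1 = 4; b_1 = 4.25; c_1 = 6.5; t_1 = 1.25; a_2 = 2.25; b_2 = 5; c_2 = 3.75; s_2 = 0.75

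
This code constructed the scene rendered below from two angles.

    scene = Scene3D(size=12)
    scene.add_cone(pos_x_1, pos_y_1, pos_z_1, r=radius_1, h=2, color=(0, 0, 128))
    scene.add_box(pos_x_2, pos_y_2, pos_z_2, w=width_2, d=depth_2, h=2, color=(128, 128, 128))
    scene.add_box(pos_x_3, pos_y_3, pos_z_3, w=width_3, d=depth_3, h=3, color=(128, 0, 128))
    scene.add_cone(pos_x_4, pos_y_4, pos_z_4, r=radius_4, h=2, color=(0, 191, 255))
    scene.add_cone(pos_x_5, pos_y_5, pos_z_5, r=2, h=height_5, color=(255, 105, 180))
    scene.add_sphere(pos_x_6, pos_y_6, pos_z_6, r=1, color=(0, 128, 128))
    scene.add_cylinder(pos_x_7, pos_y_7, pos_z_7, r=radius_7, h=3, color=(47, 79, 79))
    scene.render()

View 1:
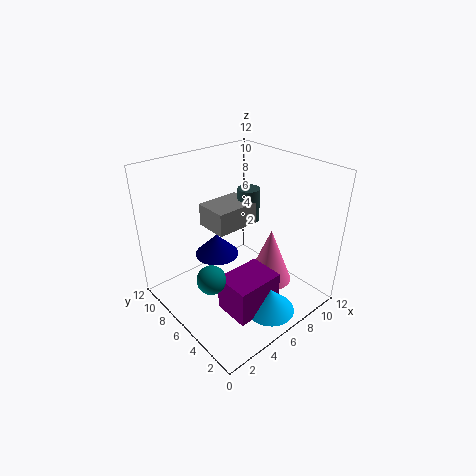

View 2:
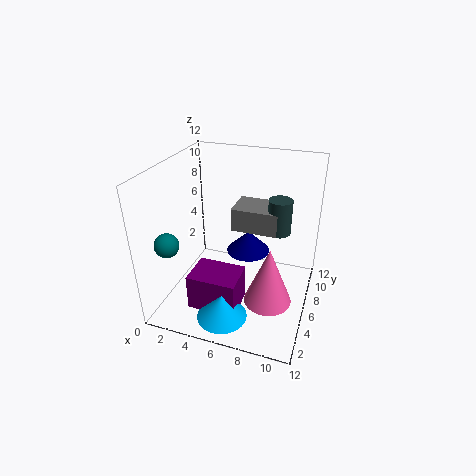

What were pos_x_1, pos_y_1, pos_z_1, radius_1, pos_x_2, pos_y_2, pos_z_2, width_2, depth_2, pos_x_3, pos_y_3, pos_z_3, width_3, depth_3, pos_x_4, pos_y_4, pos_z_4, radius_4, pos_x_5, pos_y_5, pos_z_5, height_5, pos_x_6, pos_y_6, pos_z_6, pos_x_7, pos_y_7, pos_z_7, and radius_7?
pos_x_1 = 6, pos_y_1 = 9, pos_z_1 = 3, radius_1 = 2, pos_x_2 = 5, pos_y_2 = 7, pos_z_2 = 6, width_2 = 4, depth_2 = 3, pos_x_3 = 3, pos_y_3 = 2, pos_z_3 = 1, width_3 = 4, depth_3 = 3, pos_x_4 = 6, pos_y_4 = 2, pos_z_4 = 1, radius_4 = 2, pos_x_5 = 9, pos_y_5 = 5, pos_z_5 = 1, height_5 = 5, pos_x_6 = 1, pos_y_6 = 3, pos_z_6 = 6, pos_x_7 = 9, pos_y_7 = 8, pos_z_7 = 6, radius_7 = 1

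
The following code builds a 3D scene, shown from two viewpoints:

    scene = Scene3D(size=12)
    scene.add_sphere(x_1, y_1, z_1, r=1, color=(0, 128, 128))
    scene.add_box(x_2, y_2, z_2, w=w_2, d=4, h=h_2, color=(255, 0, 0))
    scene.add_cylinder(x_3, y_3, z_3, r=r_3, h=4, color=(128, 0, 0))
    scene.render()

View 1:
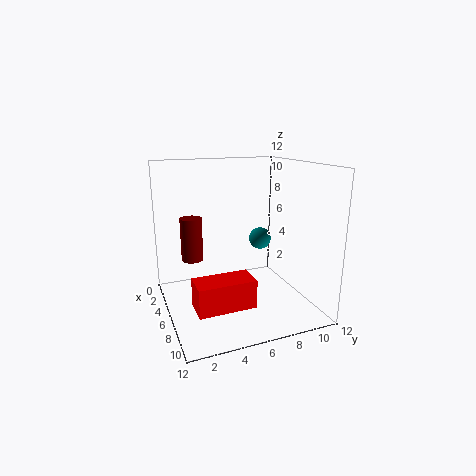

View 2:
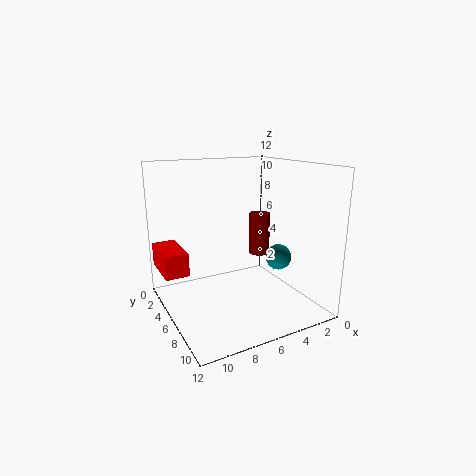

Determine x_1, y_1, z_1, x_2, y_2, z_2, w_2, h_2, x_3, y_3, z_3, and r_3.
x_1 = 4
y_1 = 9
z_1 = 5
x_2 = 10
y_2 = 1
z_2 = 3
w_2 = 2
h_2 = 2
x_3 = 2
y_3 = 3
z_3 = 3
r_3 = 1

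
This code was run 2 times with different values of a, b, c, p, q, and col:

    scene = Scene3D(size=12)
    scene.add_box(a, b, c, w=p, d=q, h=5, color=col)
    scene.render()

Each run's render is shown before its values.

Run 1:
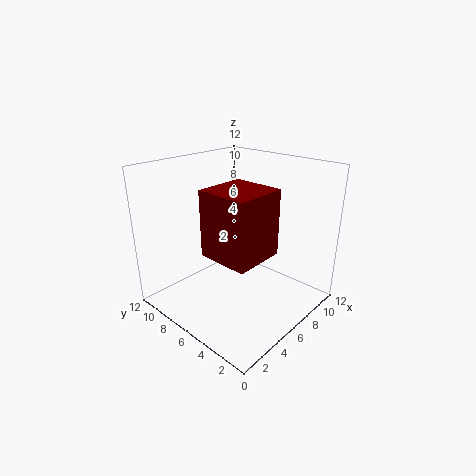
a = 2; b = 2; c = 6; p = 4; q = 4; col = 'maroon'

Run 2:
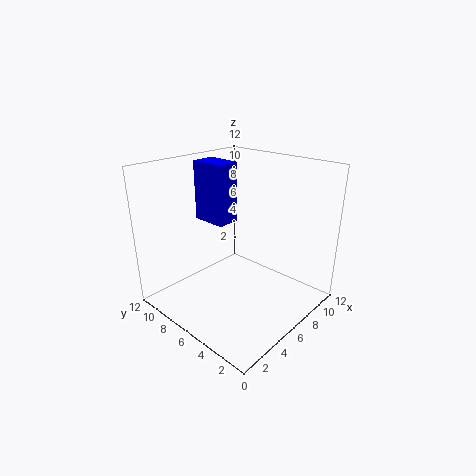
a = 5; b = 7; c = 7; p = 2; q = 3; col = 'blue'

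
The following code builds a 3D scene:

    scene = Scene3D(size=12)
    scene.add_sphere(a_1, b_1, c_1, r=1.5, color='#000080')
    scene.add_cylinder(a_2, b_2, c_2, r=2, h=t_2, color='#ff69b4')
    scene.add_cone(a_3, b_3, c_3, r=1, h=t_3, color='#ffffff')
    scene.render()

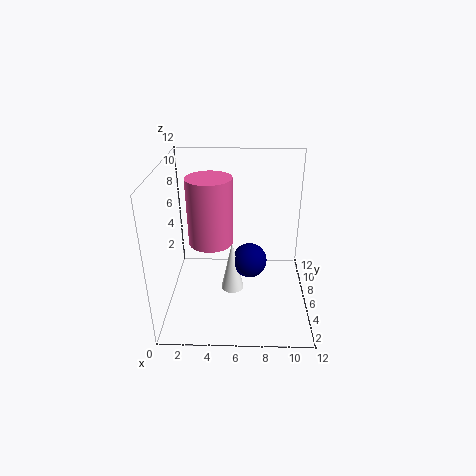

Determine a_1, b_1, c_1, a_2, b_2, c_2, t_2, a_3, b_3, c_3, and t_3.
a_1 = 7; b_1 = 6.5; c_1 = 3.5; a_2 = 3.5; b_2 = 8; c_2 = 4.5; t_2 = 6; a_3 = 5.5; b_3 = 6; c_3 = 1; t_3 = 4.5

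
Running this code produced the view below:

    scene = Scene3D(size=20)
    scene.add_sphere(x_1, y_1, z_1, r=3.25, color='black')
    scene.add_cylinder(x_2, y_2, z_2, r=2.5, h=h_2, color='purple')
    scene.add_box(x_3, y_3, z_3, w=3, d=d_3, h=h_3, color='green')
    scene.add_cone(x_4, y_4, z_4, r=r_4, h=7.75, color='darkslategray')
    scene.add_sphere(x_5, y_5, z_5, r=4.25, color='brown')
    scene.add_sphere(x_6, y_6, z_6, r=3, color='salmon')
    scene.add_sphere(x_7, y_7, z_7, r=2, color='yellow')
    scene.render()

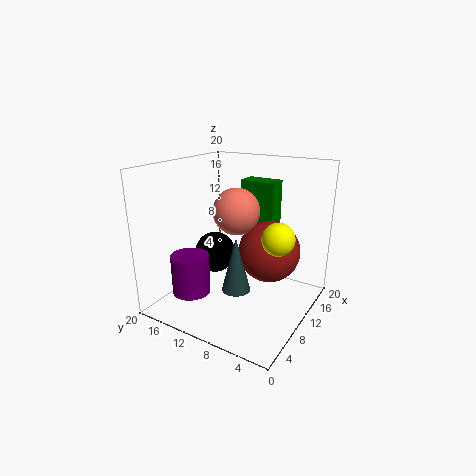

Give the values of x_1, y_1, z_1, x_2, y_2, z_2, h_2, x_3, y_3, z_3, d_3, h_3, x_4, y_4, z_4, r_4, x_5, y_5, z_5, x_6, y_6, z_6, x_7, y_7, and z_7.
x_1 = 13.5
y_1 = 16.5
z_1 = 5
x_2 = 3.75
y_2 = 13.5
z_2 = 3.75
h_2 = 5.25
x_3 = 15
y_3 = 7.25
z_3 = 9.5
d_3 = 5.25
h_3 = 7.5
x_4 = 8.25
y_4 = 9.25
z_4 = 3
r_4 = 2
x_5 = 11.75
y_5 = 6
z_5 = 8.25
x_6 = 8
y_6 = 9
z_6 = 14.5
x_7 = 7.25
y_7 = 2.75
z_7 = 12.25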